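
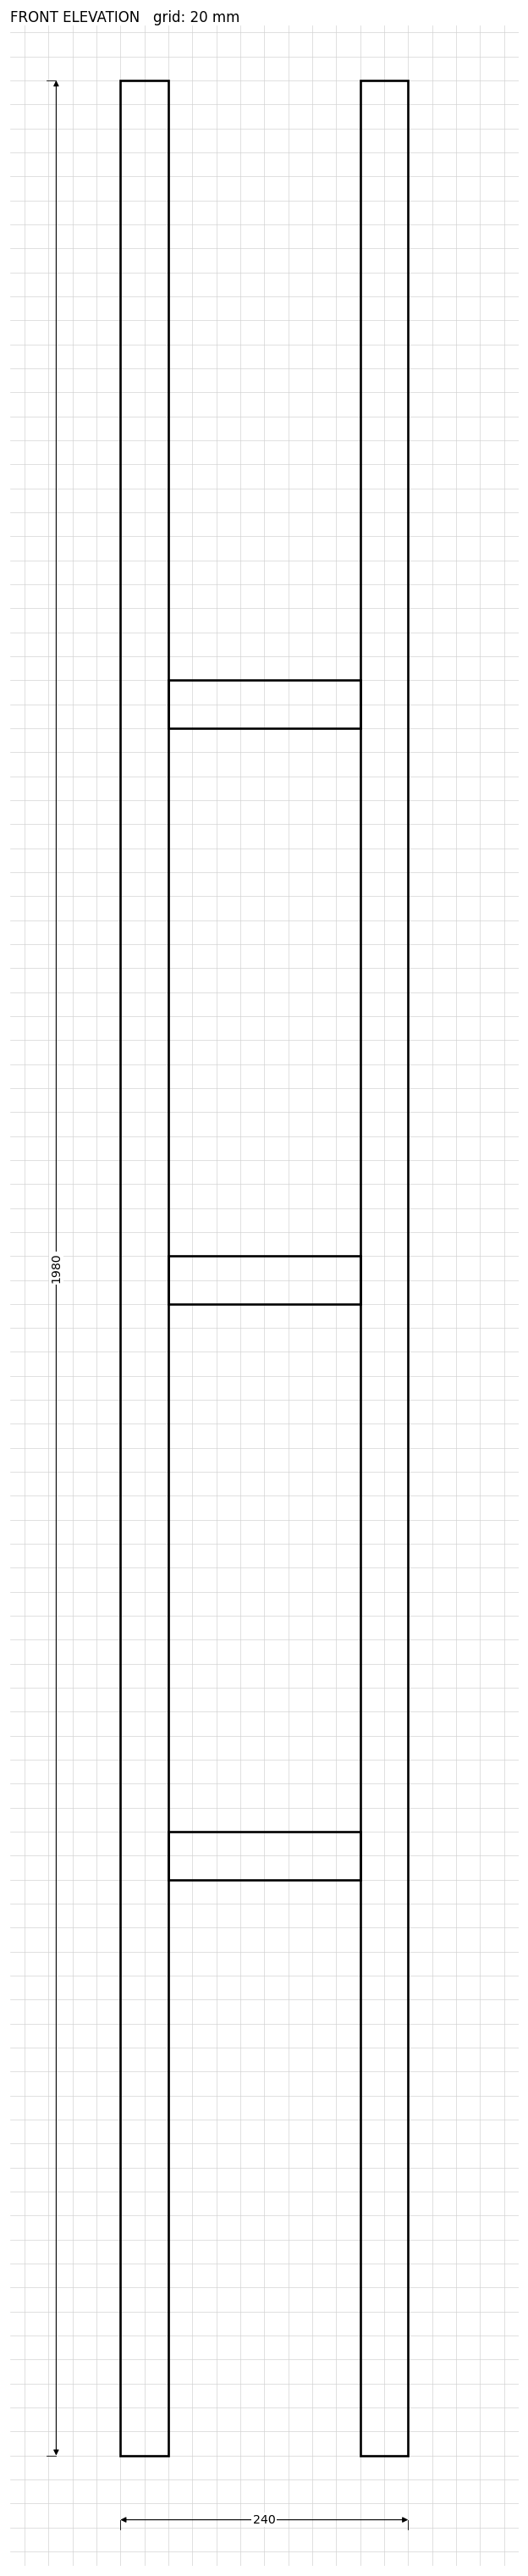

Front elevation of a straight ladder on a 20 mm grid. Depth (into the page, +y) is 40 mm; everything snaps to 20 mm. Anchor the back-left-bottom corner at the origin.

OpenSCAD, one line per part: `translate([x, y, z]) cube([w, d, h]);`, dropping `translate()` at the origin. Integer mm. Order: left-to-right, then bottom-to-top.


cube([40, 40, 1980]);
translate([40, 0, 480]) cube([160, 40, 40]);
translate([40, 0, 960]) cube([160, 40, 40]);
translate([40, 0, 1440]) cube([160, 40, 40]);
translate([200, 0, 0]) cube([40, 40, 1980]);


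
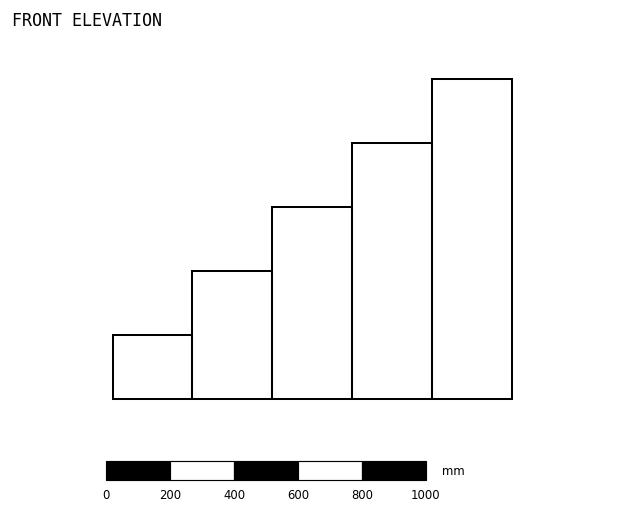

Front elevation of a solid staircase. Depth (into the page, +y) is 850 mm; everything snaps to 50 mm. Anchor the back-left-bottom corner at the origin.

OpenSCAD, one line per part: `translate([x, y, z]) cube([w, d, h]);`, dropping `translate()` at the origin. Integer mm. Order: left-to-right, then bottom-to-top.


cube([250, 850, 200]);
translate([250, 0, 0]) cube([250, 850, 400]);
translate([500, 0, 0]) cube([250, 850, 600]);
translate([750, 0, 0]) cube([250, 850, 800]);
translate([1000, 0, 0]) cube([250, 850, 1000]);


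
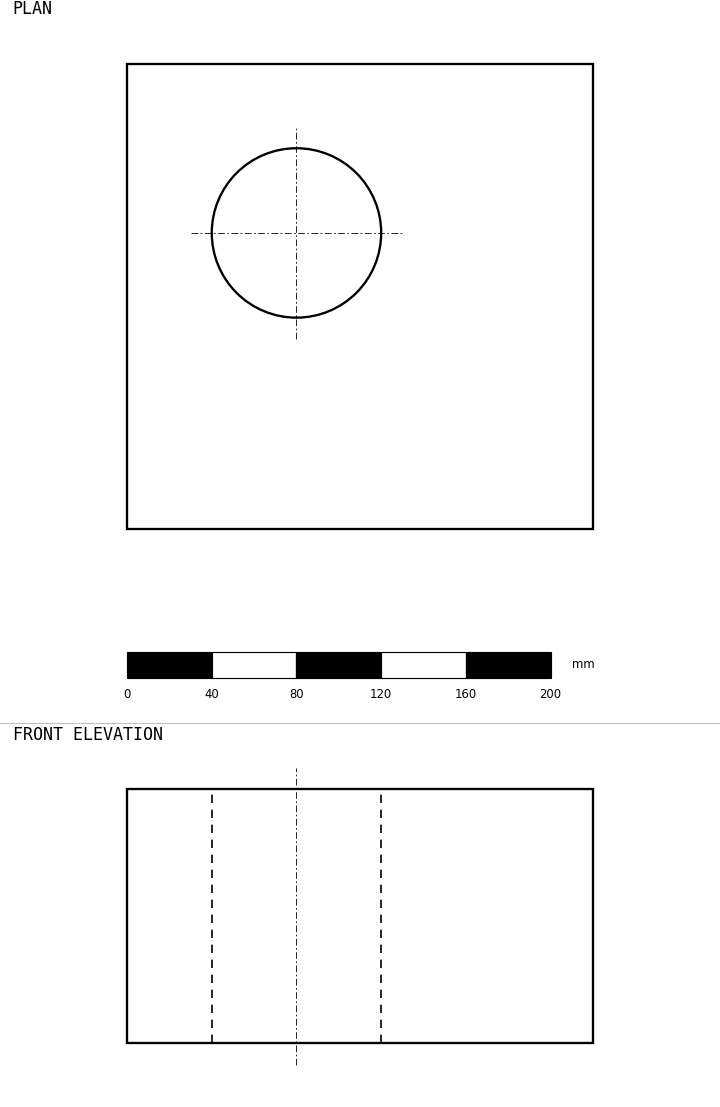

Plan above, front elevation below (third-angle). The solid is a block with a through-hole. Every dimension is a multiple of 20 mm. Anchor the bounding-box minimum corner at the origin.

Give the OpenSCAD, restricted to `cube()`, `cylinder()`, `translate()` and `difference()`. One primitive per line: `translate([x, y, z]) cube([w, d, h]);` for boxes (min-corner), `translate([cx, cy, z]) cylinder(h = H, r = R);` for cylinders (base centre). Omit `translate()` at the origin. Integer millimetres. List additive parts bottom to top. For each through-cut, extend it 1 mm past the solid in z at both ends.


difference() {
  cube([220, 220, 120]);
  translate([80, 140, -1]) cylinder(h = 122, r = 40);
}


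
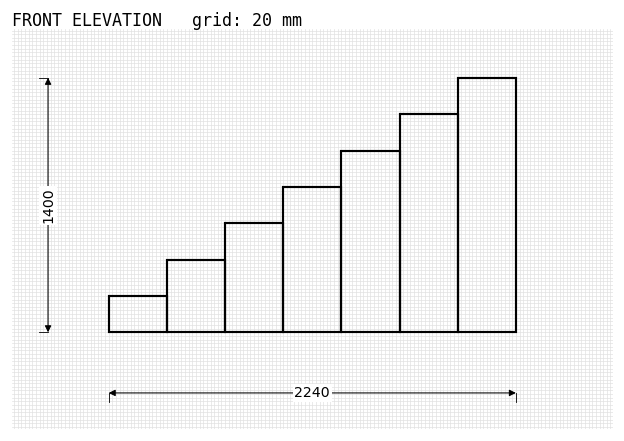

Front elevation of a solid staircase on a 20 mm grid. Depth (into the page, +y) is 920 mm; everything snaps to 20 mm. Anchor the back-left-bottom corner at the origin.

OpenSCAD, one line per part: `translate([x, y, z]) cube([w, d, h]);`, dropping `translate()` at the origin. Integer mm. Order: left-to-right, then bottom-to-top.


cube([320, 920, 200]);
translate([320, 0, 0]) cube([320, 920, 400]);
translate([640, 0, 0]) cube([320, 920, 600]);
translate([960, 0, 0]) cube([320, 920, 800]);
translate([1280, 0, 0]) cube([320, 920, 1000]);
translate([1600, 0, 0]) cube([320, 920, 1200]);
translate([1920, 0, 0]) cube([320, 920, 1400]);


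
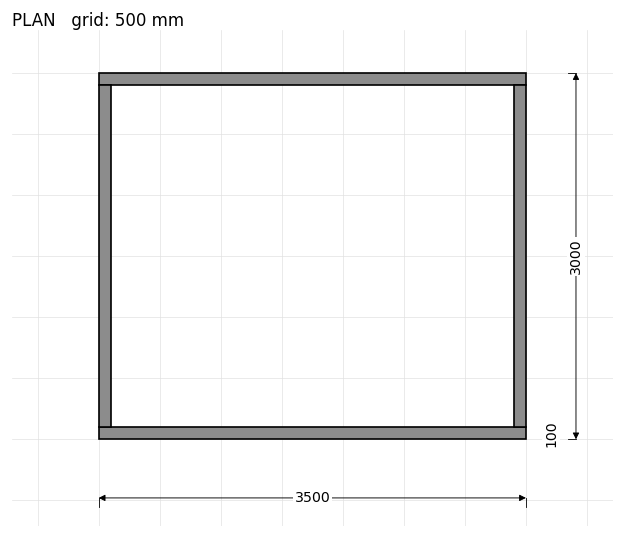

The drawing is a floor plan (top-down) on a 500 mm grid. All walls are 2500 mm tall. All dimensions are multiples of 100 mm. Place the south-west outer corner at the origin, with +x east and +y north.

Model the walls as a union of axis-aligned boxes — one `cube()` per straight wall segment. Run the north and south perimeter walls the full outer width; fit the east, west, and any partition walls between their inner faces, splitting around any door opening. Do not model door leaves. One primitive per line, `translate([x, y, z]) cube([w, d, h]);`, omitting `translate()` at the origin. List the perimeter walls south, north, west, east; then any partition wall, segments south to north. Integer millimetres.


cube([3500, 100, 2500]);
translate([0, 2900, 0]) cube([3500, 100, 2500]);
translate([0, 100, 0]) cube([100, 2800, 2500]);
translate([3400, 100, 0]) cube([100, 2800, 2500]);


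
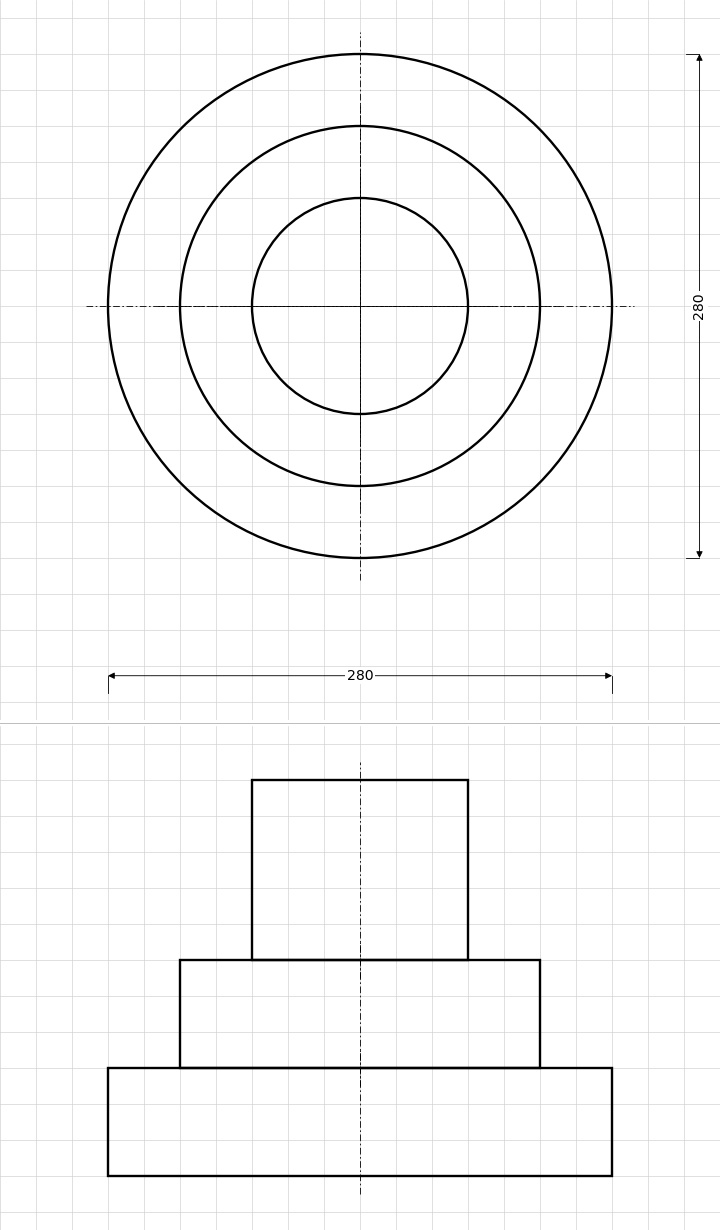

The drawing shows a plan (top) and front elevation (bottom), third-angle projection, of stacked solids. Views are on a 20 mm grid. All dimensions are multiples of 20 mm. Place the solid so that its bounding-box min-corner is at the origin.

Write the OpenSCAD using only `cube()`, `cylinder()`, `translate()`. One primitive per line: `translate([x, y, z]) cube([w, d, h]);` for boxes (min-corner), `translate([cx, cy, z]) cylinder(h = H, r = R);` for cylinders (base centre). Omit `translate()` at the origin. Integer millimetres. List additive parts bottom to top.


translate([140, 140, 0]) cylinder(h = 60, r = 140);
translate([140, 140, 60]) cylinder(h = 60, r = 100);
translate([140, 140, 120]) cylinder(h = 100, r = 60);


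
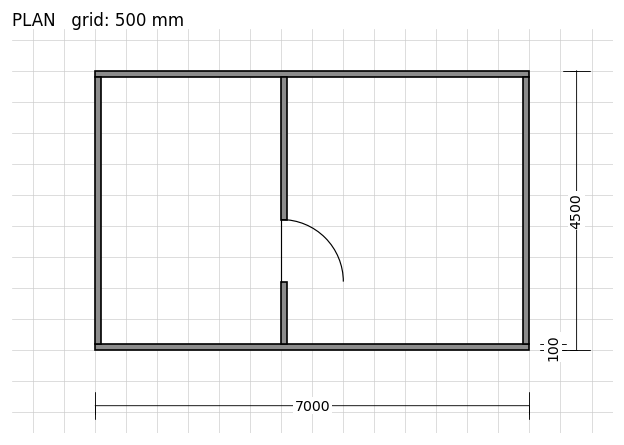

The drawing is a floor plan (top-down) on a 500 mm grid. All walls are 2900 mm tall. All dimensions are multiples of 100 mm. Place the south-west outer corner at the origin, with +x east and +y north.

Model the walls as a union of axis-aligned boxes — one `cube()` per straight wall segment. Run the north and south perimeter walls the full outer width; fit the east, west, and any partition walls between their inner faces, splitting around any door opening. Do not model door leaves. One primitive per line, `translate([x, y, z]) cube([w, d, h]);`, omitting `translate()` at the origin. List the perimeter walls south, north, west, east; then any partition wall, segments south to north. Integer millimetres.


cube([7000, 100, 2900]);
translate([0, 4400, 0]) cube([7000, 100, 2900]);
translate([0, 100, 0]) cube([100, 4300, 2900]);
translate([6900, 100, 0]) cube([100, 4300, 2900]);
translate([3000, 100, 0]) cube([100, 1000, 2900]);
translate([3000, 2100, 0]) cube([100, 2300, 2900]);


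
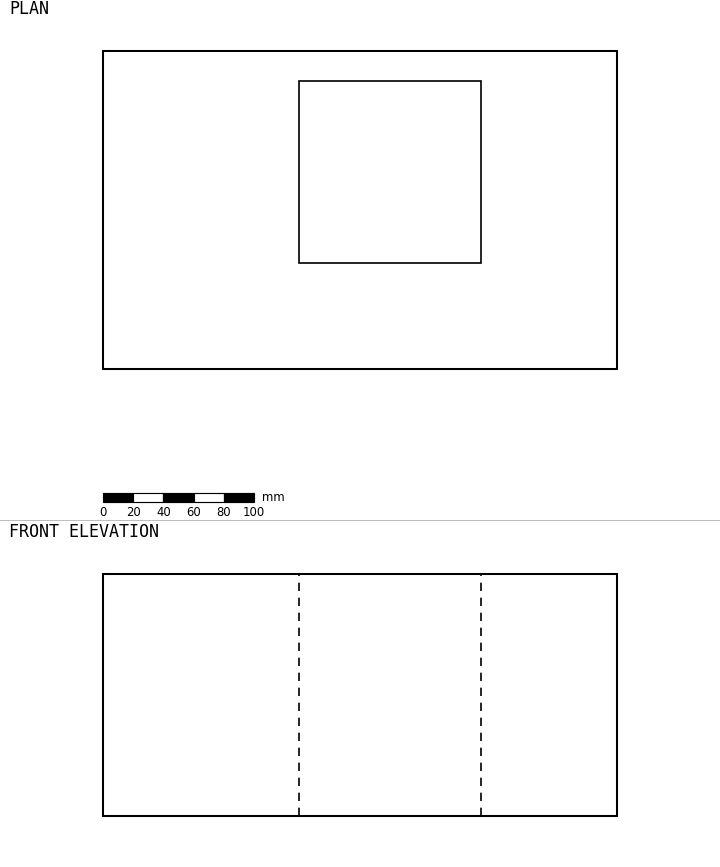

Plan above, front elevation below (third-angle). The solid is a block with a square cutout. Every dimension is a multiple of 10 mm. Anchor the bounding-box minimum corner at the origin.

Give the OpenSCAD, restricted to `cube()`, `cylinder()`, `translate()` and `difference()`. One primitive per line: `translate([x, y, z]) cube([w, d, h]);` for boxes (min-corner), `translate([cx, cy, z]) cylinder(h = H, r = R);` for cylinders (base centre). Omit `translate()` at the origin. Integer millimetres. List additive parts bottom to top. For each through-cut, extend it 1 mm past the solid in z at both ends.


difference() {
  cube([340, 210, 160]);
  translate([130, 70, -1]) cube([120, 120, 162]);
}


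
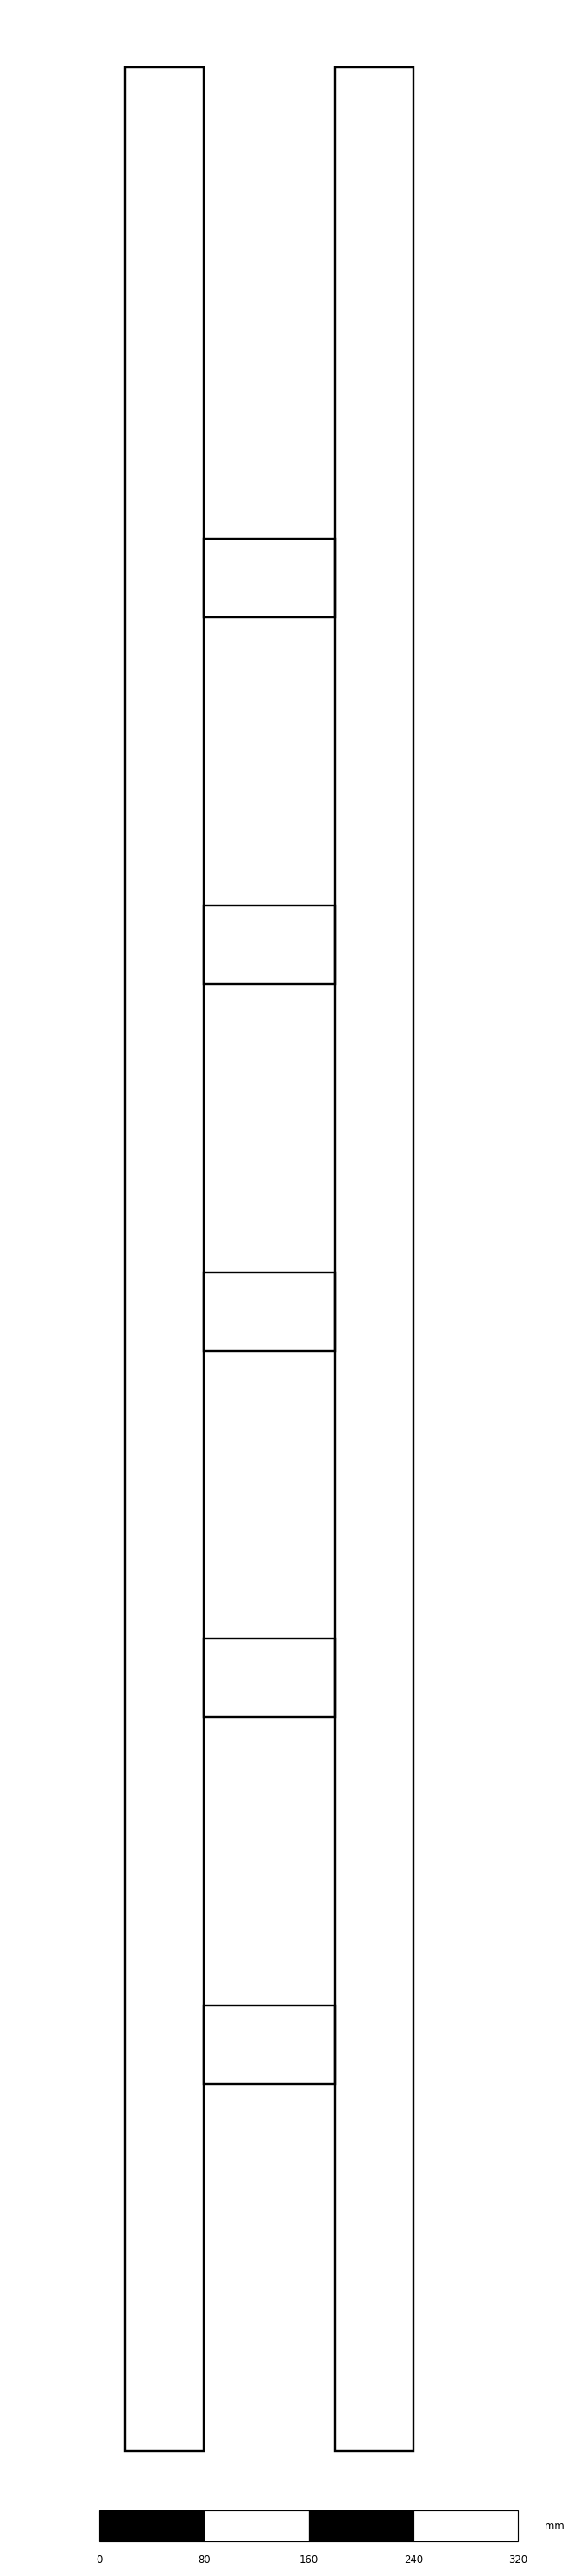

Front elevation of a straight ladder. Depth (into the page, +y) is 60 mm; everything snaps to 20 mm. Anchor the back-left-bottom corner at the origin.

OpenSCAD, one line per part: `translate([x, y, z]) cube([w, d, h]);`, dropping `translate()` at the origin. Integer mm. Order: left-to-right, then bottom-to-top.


cube([60, 60, 1820]);
translate([60, 0, 280]) cube([100, 60, 60]);
translate([60, 0, 560]) cube([100, 60, 60]);
translate([60, 0, 840]) cube([100, 60, 60]);
translate([60, 0, 1120]) cube([100, 60, 60]);
translate([60, 0, 1400]) cube([100, 60, 60]);
translate([160, 0, 0]) cube([60, 60, 1820]);


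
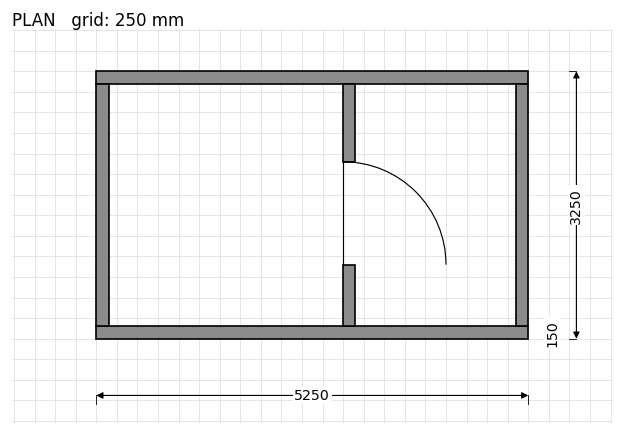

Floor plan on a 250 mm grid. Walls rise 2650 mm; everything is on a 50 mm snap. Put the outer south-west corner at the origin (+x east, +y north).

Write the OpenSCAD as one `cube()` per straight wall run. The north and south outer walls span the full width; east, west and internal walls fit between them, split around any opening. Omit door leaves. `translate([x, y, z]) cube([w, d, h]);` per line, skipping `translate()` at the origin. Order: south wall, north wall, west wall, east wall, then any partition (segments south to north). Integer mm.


cube([5250, 150, 2650]);
translate([0, 3100, 0]) cube([5250, 150, 2650]);
translate([0, 150, 0]) cube([150, 2950, 2650]);
translate([5100, 150, 0]) cube([150, 2950, 2650]);
translate([3000, 150, 0]) cube([150, 750, 2650]);
translate([3000, 2150, 0]) cube([150, 950, 2650]);


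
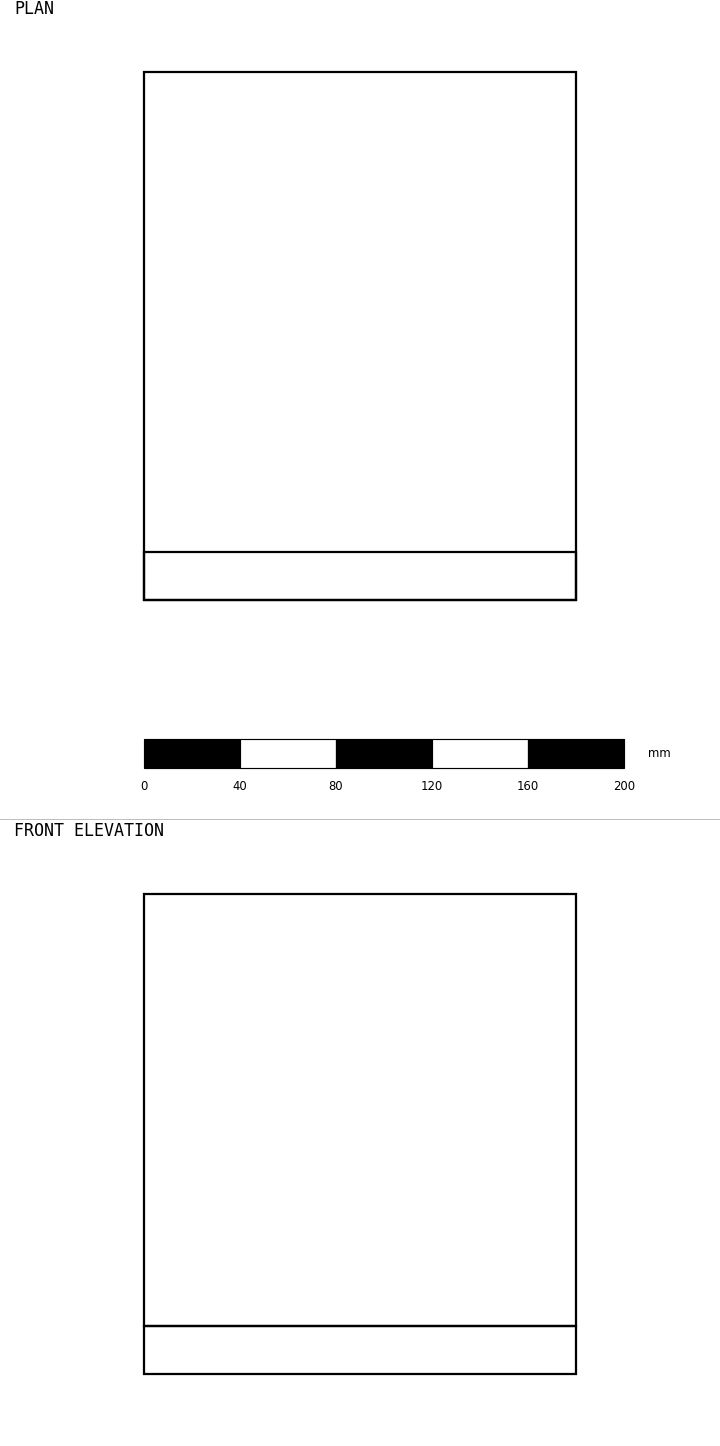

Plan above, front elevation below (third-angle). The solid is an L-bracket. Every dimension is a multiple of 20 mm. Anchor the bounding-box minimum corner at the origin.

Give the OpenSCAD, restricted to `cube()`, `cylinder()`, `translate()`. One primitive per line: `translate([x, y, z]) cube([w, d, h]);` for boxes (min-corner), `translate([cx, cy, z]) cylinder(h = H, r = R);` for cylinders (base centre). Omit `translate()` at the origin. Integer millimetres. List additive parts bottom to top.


cube([180, 220, 20]);
translate([0, 0, 20]) cube([180, 20, 180]);


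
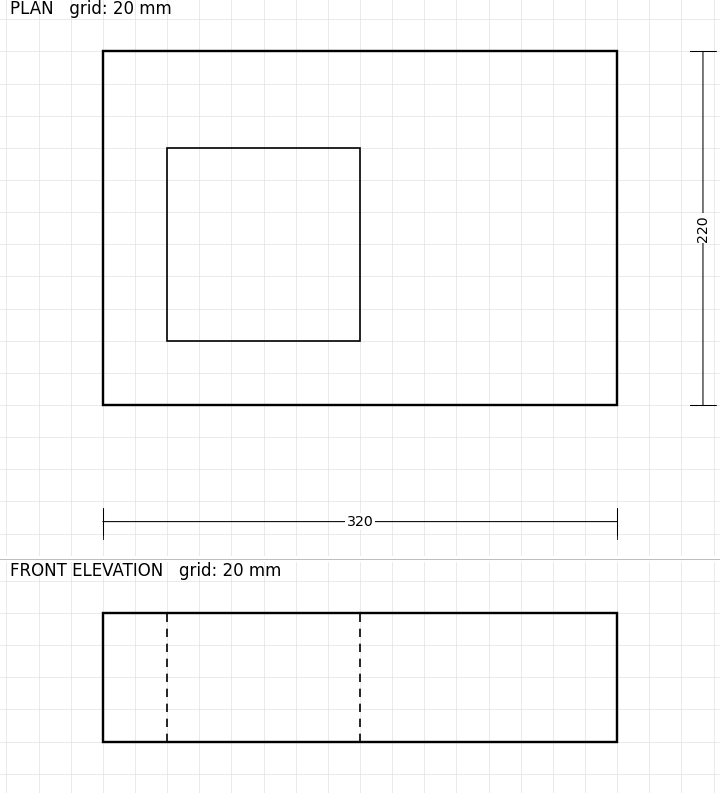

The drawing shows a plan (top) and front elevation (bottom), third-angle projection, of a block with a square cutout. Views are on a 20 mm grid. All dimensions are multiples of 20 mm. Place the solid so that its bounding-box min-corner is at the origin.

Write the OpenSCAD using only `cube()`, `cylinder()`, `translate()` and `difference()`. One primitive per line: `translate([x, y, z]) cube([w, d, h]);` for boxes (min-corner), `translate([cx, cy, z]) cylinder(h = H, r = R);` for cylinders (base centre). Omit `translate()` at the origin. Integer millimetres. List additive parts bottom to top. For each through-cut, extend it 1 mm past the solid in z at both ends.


difference() {
  cube([320, 220, 80]);
  translate([40, 40, -1]) cube([120, 120, 82]);
}


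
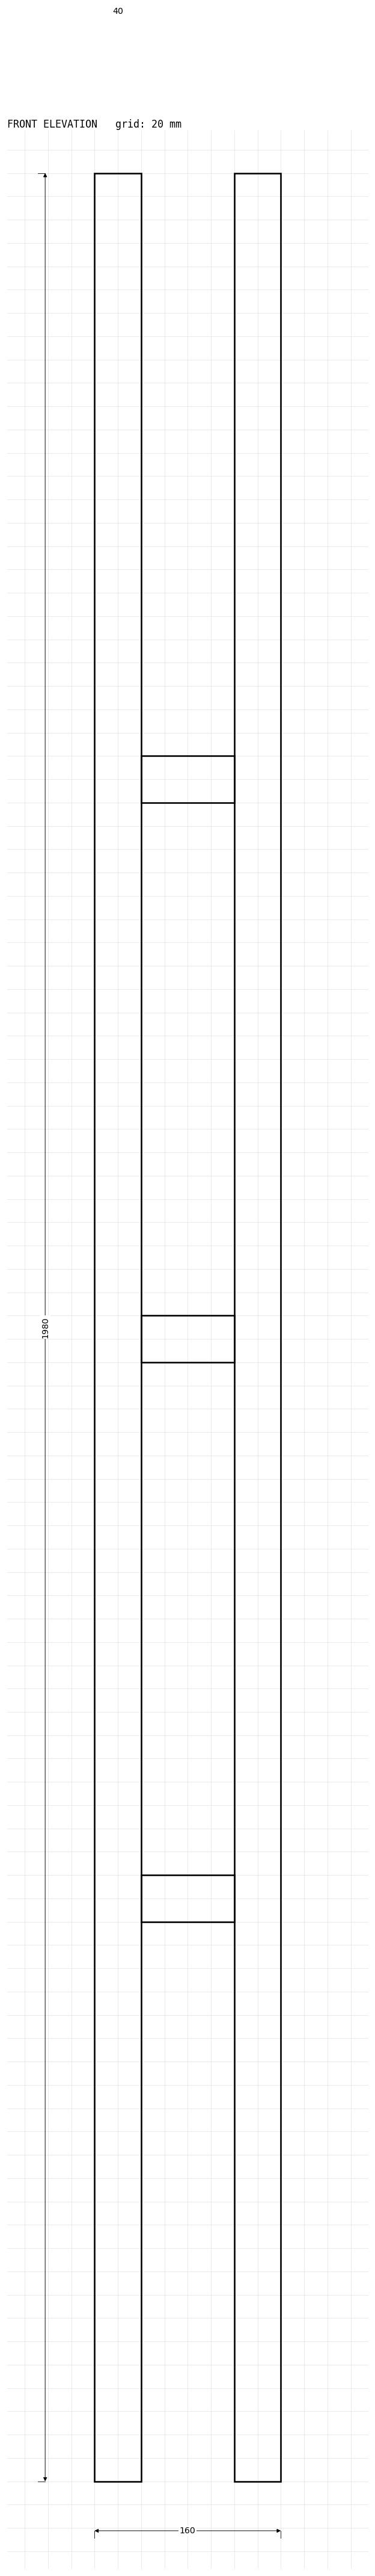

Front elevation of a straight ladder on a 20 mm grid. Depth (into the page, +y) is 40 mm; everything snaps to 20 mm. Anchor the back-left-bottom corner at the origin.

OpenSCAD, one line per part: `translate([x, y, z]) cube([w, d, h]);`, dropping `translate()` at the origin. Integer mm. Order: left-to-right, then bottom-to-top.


cube([40, 40, 1980]);
translate([40, 0, 480]) cube([80, 40, 40]);
translate([40, 0, 960]) cube([80, 40, 40]);
translate([40, 0, 1440]) cube([80, 40, 40]);
translate([120, 0, 0]) cube([40, 40, 1980]);


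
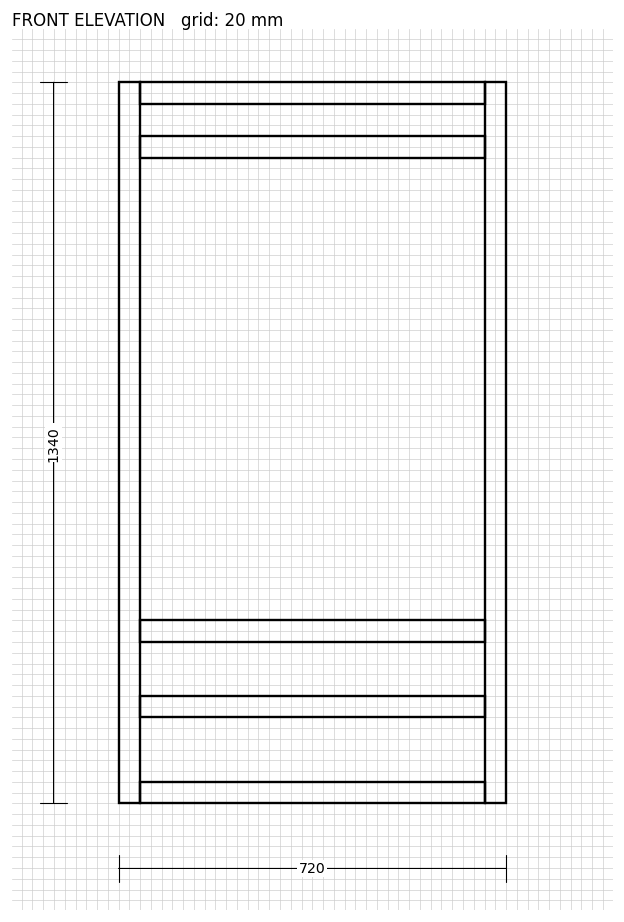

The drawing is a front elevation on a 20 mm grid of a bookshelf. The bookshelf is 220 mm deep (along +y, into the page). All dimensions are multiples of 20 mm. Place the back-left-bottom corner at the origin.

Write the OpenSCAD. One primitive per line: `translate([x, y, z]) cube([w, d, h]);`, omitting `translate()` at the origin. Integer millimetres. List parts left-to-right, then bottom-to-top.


cube([40, 220, 1340]);
translate([40, 0, 0]) cube([640, 220, 40]);
translate([40, 0, 160]) cube([640, 220, 40]);
translate([40, 0, 300]) cube([640, 220, 40]);
translate([40, 0, 1200]) cube([640, 220, 40]);
translate([40, 0, 1300]) cube([640, 220, 40]);
translate([680, 0, 0]) cube([40, 220, 1340]);


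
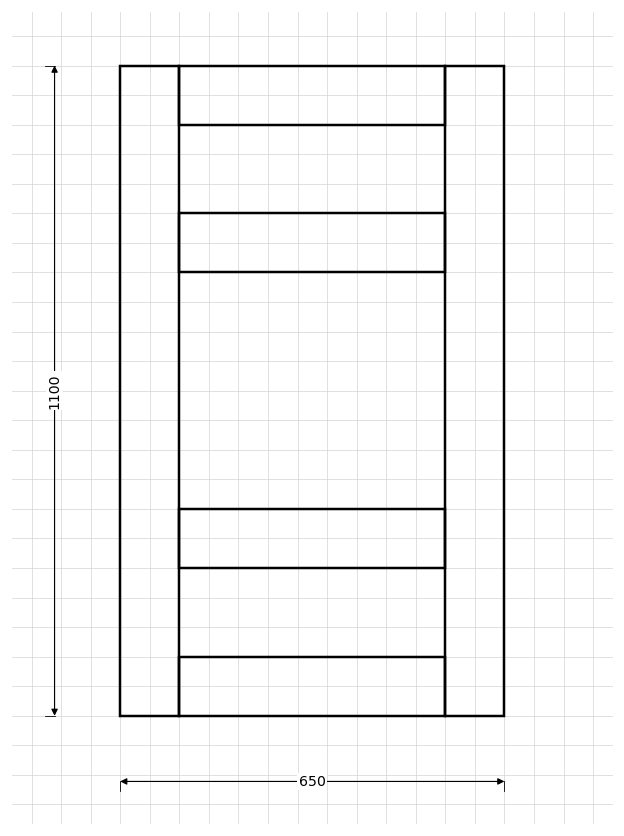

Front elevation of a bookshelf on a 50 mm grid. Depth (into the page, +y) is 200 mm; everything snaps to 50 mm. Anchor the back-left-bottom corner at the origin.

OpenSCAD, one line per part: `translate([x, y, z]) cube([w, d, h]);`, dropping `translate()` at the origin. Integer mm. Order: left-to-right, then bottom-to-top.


cube([100, 200, 1100]);
translate([100, 0, 0]) cube([450, 200, 100]);
translate([100, 0, 250]) cube([450, 200, 100]);
translate([100, 0, 750]) cube([450, 200, 100]);
translate([100, 0, 1000]) cube([450, 200, 100]);
translate([550, 0, 0]) cube([100, 200, 1100]);


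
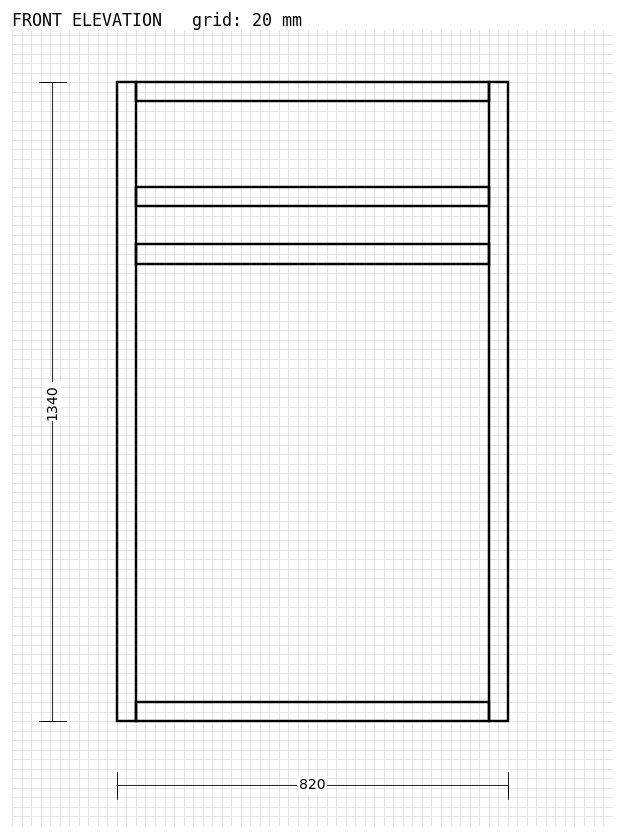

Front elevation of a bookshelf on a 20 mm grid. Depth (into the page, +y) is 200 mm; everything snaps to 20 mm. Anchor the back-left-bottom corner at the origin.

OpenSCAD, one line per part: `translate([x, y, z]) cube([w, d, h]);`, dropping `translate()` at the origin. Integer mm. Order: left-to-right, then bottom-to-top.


cube([40, 200, 1340]);
translate([40, 0, 0]) cube([740, 200, 40]);
translate([40, 0, 960]) cube([740, 200, 40]);
translate([40, 0, 1080]) cube([740, 200, 40]);
translate([40, 0, 1300]) cube([740, 200, 40]);
translate([780, 0, 0]) cube([40, 200, 1340]);


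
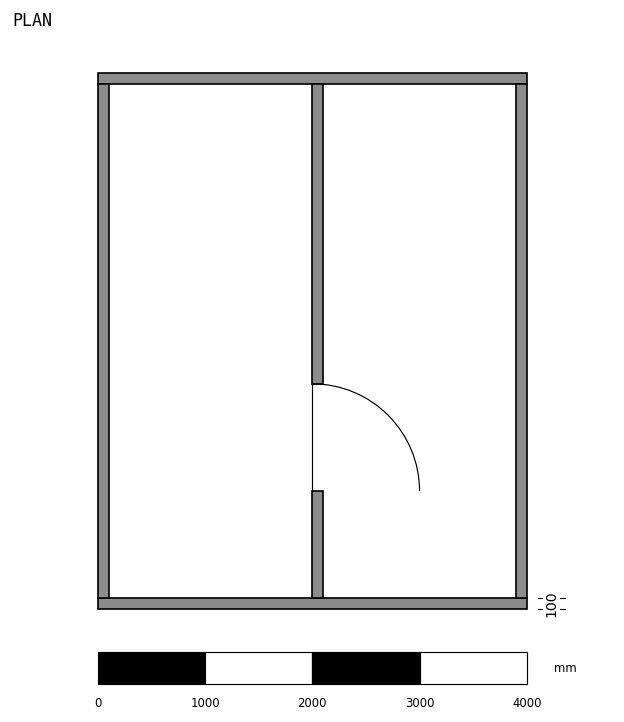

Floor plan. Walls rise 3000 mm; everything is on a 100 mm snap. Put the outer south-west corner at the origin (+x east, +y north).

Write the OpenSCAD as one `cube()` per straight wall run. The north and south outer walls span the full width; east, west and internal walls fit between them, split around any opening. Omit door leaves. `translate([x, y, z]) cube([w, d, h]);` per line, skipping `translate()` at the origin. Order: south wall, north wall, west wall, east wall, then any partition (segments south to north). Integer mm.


cube([4000, 100, 3000]);
translate([0, 4900, 0]) cube([4000, 100, 3000]);
translate([0, 100, 0]) cube([100, 4800, 3000]);
translate([3900, 100, 0]) cube([100, 4800, 3000]);
translate([2000, 100, 0]) cube([100, 1000, 3000]);
translate([2000, 2100, 0]) cube([100, 2800, 3000]);


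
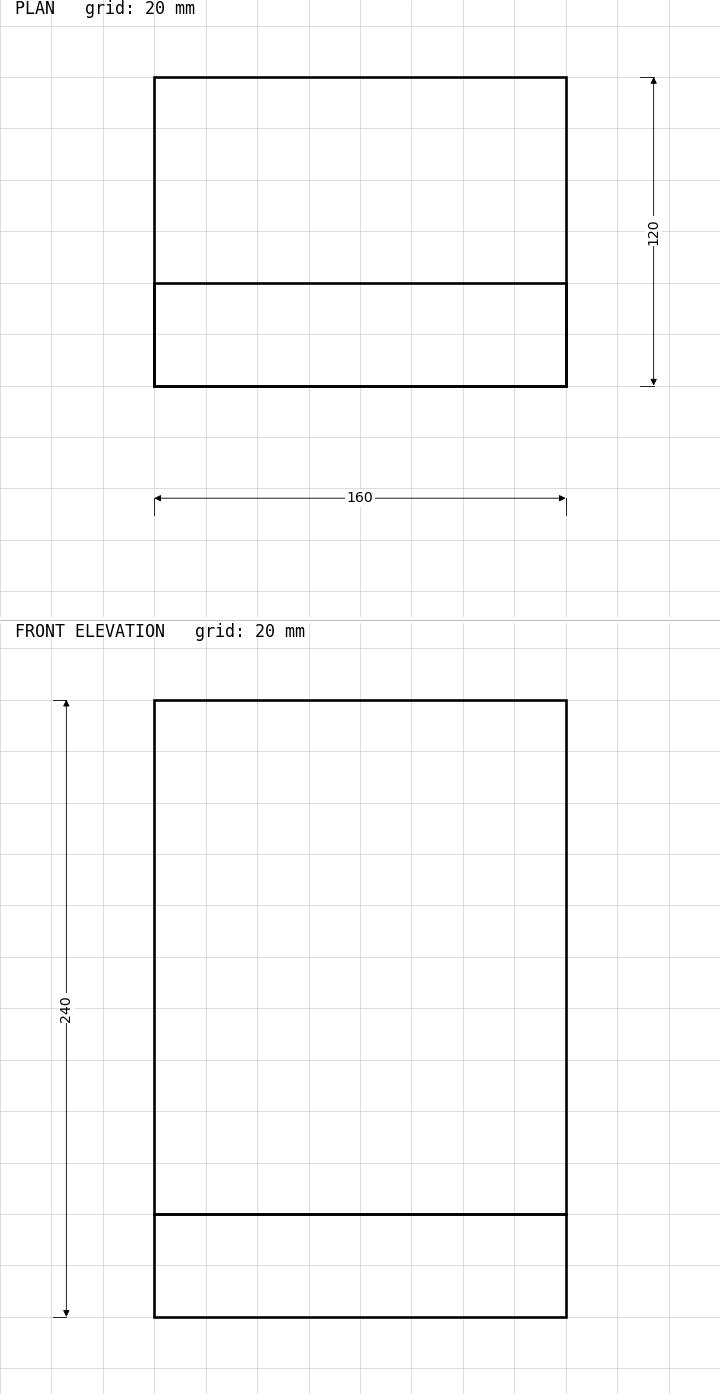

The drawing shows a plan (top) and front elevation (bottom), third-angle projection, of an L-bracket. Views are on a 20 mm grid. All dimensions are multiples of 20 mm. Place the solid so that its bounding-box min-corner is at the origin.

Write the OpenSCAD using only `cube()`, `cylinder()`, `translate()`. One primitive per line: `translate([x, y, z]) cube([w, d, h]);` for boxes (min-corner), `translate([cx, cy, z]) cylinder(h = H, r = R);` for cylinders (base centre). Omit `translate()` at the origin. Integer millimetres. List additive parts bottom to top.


cube([160, 120, 40]);
translate([0, 0, 40]) cube([160, 40, 200]);


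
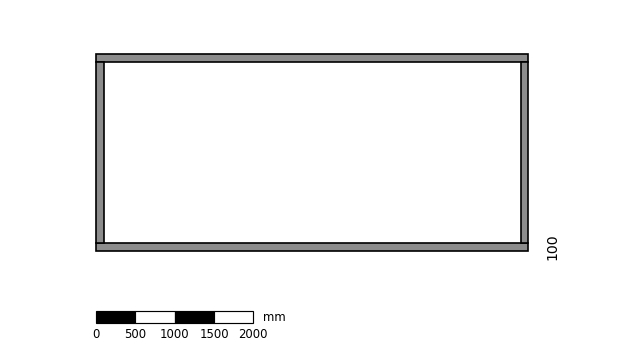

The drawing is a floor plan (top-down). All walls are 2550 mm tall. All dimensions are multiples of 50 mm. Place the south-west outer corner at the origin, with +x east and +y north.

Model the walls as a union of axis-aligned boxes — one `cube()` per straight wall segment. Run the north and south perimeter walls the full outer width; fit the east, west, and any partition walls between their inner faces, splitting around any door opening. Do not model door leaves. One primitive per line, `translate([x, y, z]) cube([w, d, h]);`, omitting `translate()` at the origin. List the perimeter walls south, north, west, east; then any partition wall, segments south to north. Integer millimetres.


cube([5500, 100, 2550]);
translate([0, 2400, 0]) cube([5500, 100, 2550]);
translate([0, 100, 0]) cube([100, 2300, 2550]);
translate([5400, 100, 0]) cube([100, 2300, 2550]);


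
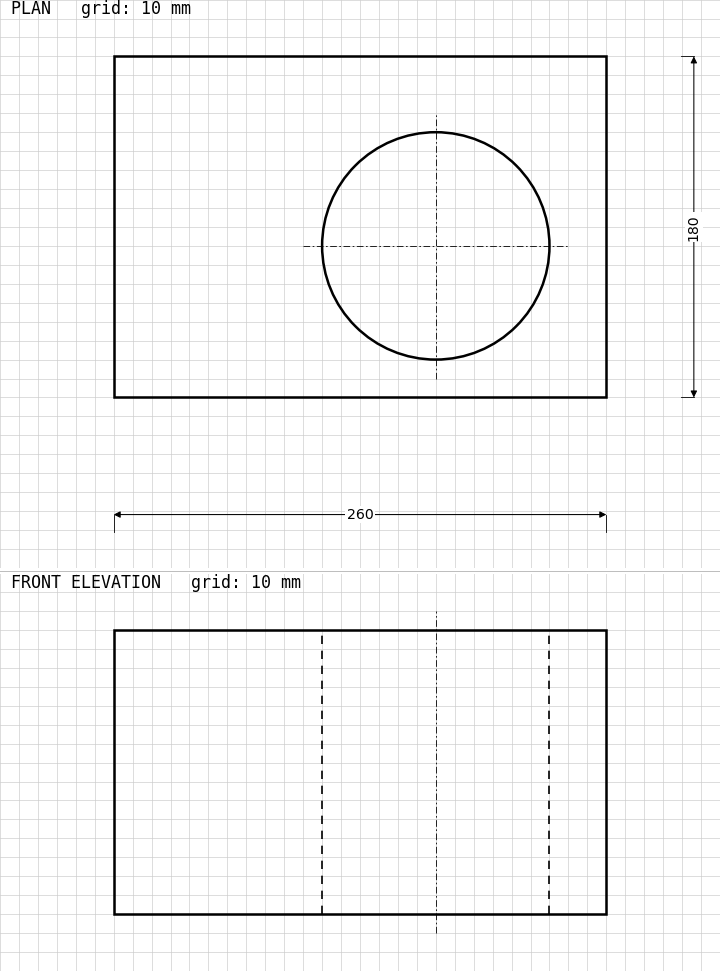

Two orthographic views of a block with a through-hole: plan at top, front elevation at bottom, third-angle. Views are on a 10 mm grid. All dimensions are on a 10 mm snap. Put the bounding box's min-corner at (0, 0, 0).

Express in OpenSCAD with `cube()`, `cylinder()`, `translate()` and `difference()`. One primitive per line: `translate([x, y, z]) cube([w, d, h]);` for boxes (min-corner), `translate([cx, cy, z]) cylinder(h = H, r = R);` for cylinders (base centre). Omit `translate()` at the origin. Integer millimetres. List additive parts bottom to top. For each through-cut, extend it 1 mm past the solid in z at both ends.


difference() {
  cube([260, 180, 150]);
  translate([170, 80, -1]) cylinder(h = 152, r = 60);
}


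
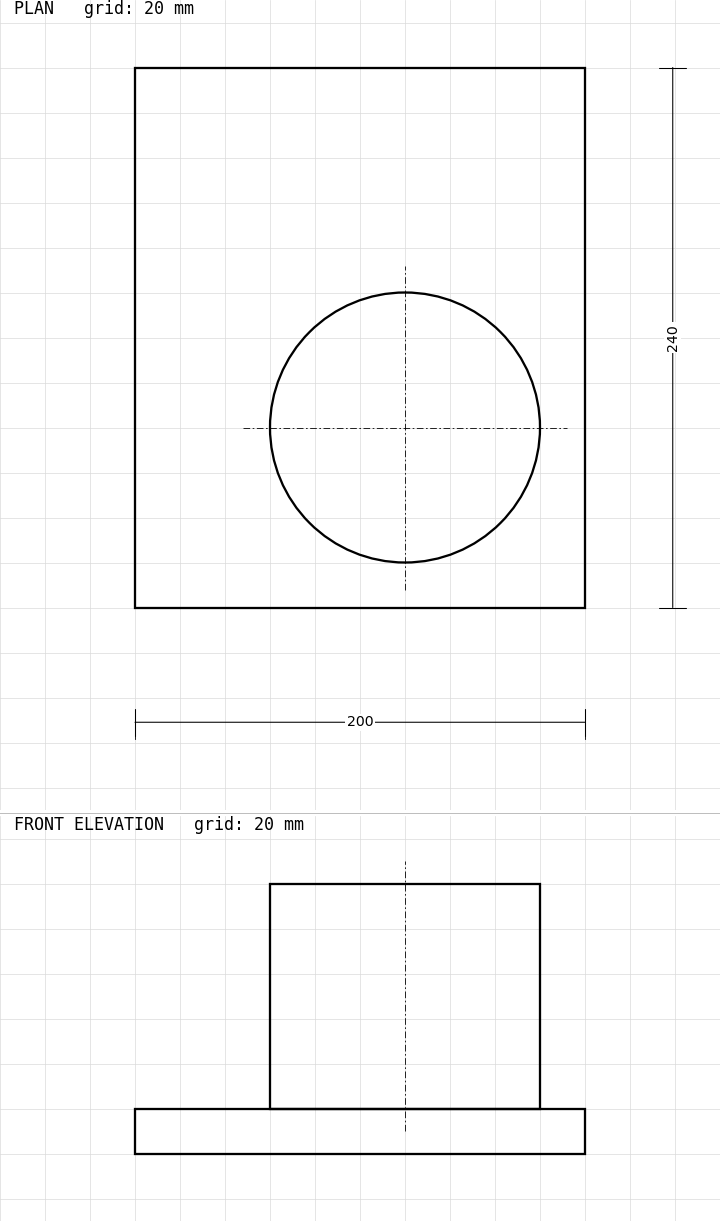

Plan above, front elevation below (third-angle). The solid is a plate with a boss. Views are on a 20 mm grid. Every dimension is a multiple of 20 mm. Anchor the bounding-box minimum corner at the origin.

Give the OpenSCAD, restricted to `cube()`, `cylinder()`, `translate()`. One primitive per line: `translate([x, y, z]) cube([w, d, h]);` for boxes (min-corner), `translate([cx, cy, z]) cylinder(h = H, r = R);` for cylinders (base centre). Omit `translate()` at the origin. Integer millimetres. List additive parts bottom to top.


cube([200, 240, 20]);
translate([120, 80, 20]) cylinder(h = 100, r = 60);


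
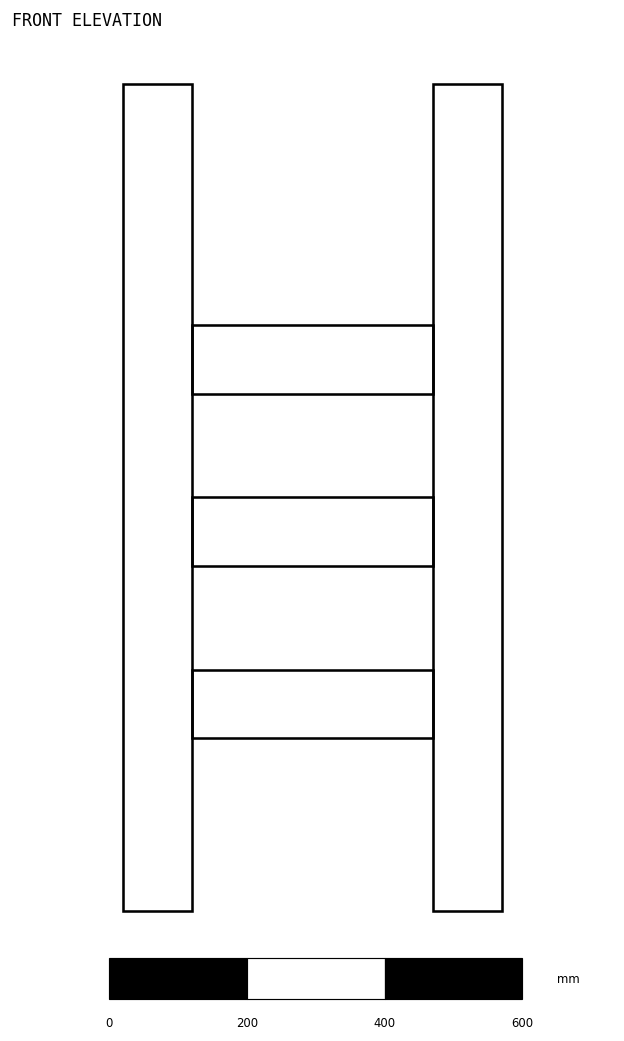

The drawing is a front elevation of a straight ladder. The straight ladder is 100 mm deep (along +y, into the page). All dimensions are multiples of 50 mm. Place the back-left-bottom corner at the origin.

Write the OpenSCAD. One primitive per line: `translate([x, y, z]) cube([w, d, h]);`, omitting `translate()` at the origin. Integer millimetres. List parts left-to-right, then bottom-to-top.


cube([100, 100, 1200]);
translate([100, 0, 250]) cube([350, 100, 100]);
translate([100, 0, 500]) cube([350, 100, 100]);
translate([100, 0, 750]) cube([350, 100, 100]);
translate([450, 0, 0]) cube([100, 100, 1200]);


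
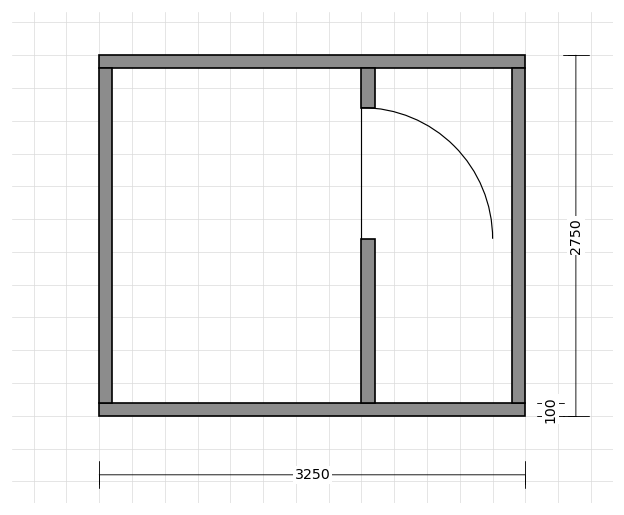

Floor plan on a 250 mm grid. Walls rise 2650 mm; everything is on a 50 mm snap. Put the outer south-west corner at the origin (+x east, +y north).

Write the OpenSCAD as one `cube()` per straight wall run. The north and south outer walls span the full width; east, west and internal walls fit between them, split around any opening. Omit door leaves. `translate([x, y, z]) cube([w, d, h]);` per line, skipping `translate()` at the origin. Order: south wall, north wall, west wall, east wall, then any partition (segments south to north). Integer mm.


cube([3250, 100, 2650]);
translate([0, 2650, 0]) cube([3250, 100, 2650]);
translate([0, 100, 0]) cube([100, 2550, 2650]);
translate([3150, 100, 0]) cube([100, 2550, 2650]);
translate([2000, 100, 0]) cube([100, 1250, 2650]);
translate([2000, 2350, 0]) cube([100, 300, 2650]);


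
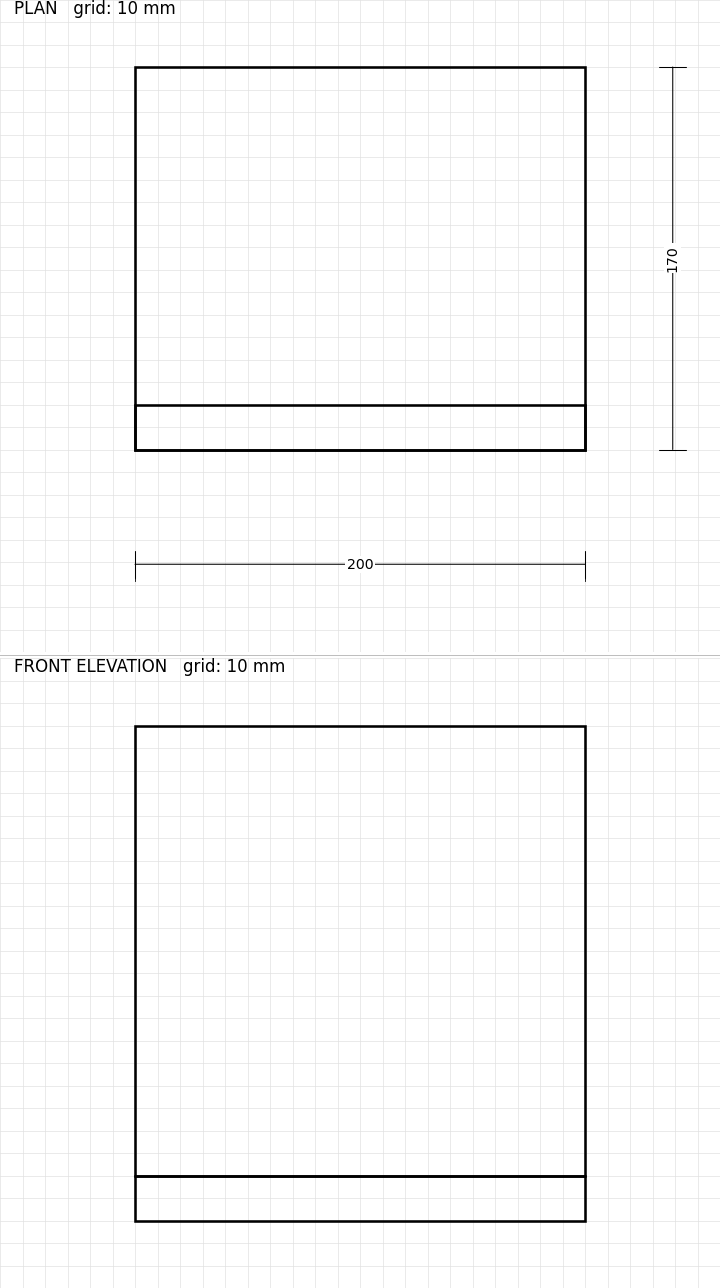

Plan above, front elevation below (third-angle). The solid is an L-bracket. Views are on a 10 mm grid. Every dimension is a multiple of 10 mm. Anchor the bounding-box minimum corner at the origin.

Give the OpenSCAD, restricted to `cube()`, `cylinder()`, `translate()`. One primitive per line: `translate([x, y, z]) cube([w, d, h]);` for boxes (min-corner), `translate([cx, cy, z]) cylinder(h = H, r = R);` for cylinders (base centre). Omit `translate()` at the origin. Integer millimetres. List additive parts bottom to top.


cube([200, 170, 20]);
translate([0, 0, 20]) cube([200, 20, 200]);


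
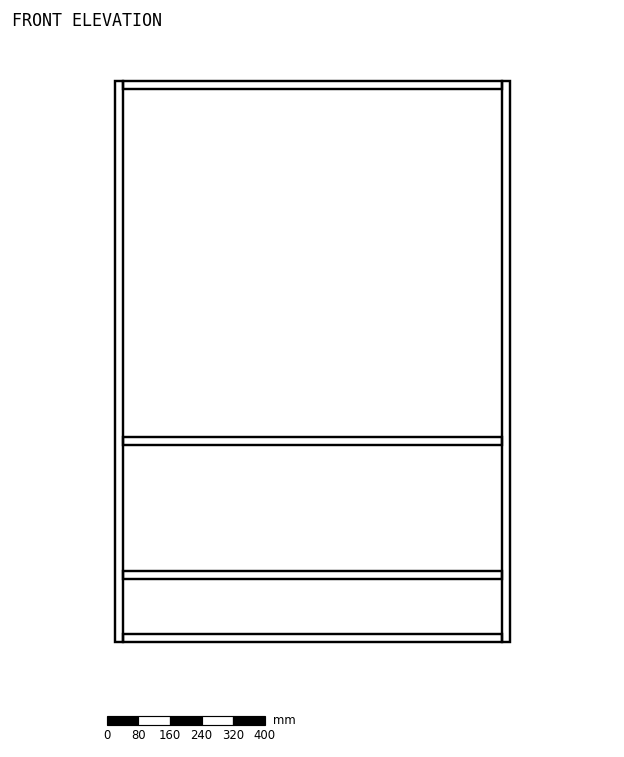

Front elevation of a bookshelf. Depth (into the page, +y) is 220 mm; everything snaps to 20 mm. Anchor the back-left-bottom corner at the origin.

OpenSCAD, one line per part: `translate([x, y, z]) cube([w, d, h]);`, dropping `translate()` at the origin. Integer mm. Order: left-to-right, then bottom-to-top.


cube([20, 220, 1420]);
translate([20, 0, 0]) cube([960, 220, 20]);
translate([20, 0, 160]) cube([960, 220, 20]);
translate([20, 0, 500]) cube([960, 220, 20]);
translate([20, 0, 1400]) cube([960, 220, 20]);
translate([980, 0, 0]) cube([20, 220, 1420]);


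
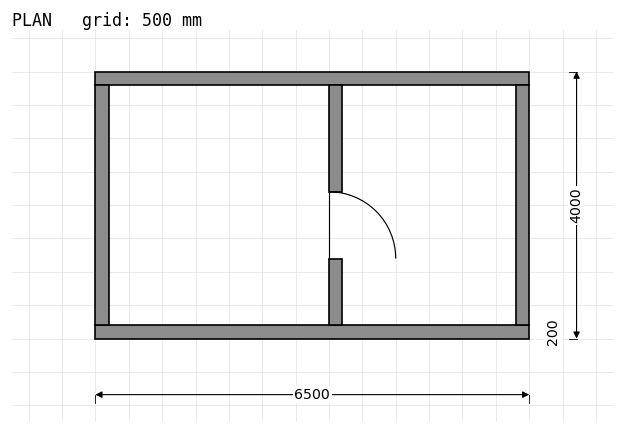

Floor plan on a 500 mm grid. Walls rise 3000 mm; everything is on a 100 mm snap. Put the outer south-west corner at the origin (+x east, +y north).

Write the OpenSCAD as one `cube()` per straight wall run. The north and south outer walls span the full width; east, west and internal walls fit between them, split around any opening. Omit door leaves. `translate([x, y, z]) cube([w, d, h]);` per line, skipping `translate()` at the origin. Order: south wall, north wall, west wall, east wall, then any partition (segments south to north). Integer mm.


cube([6500, 200, 3000]);
translate([0, 3800, 0]) cube([6500, 200, 3000]);
translate([0, 200, 0]) cube([200, 3600, 3000]);
translate([6300, 200, 0]) cube([200, 3600, 3000]);
translate([3500, 200, 0]) cube([200, 1000, 3000]);
translate([3500, 2200, 0]) cube([200, 1600, 3000]);


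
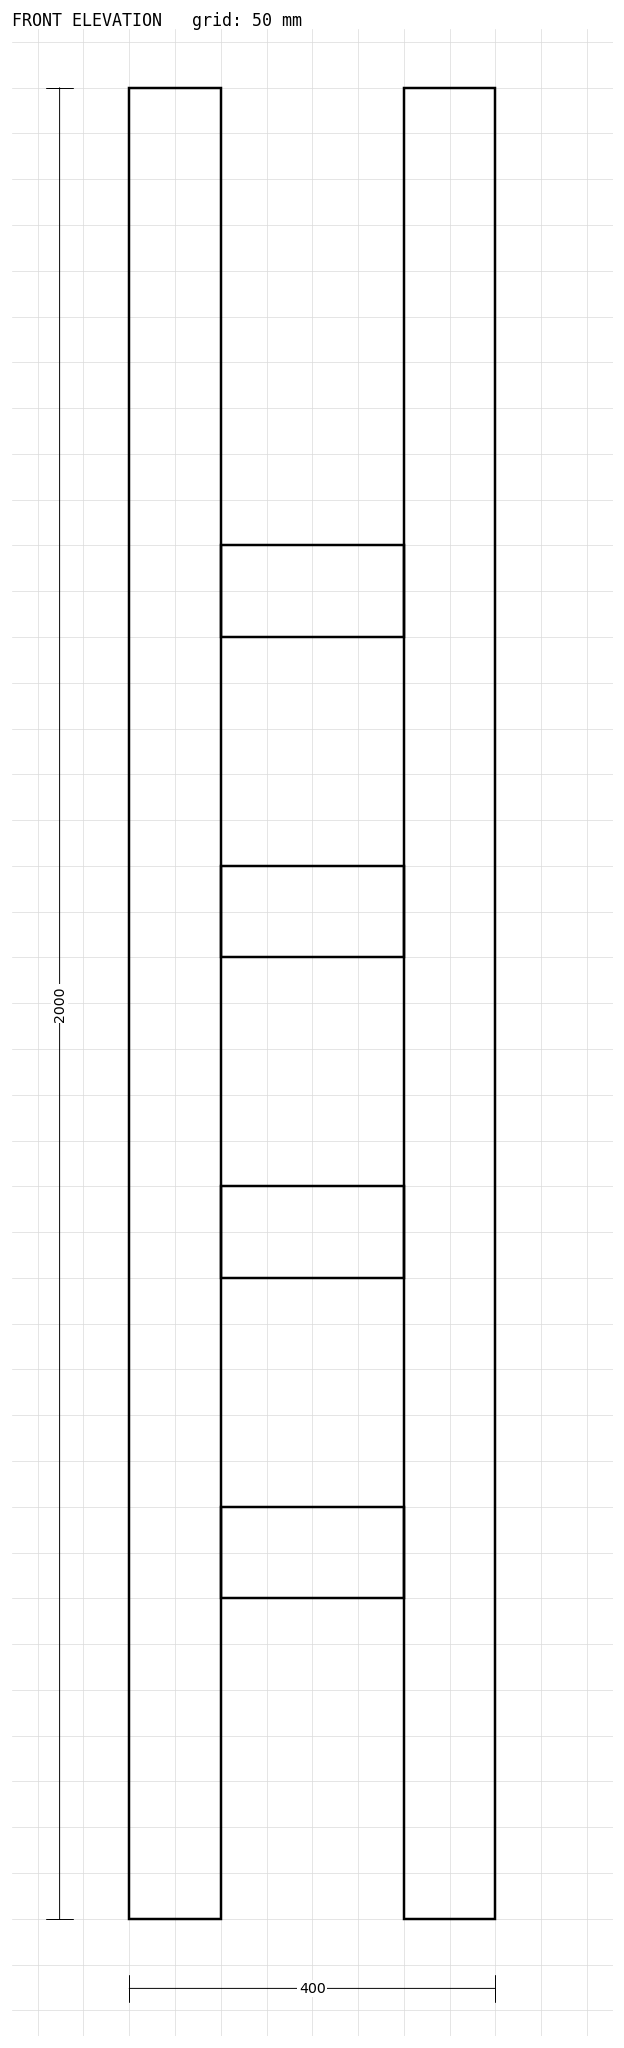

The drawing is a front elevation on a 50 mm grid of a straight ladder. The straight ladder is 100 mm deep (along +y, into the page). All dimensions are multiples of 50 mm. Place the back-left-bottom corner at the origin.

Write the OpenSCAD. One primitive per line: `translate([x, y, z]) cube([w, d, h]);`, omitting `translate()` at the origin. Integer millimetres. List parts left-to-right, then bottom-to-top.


cube([100, 100, 2000]);
translate([100, 0, 350]) cube([200, 100, 100]);
translate([100, 0, 700]) cube([200, 100, 100]);
translate([100, 0, 1050]) cube([200, 100, 100]);
translate([100, 0, 1400]) cube([200, 100, 100]);
translate([300, 0, 0]) cube([100, 100, 2000]);


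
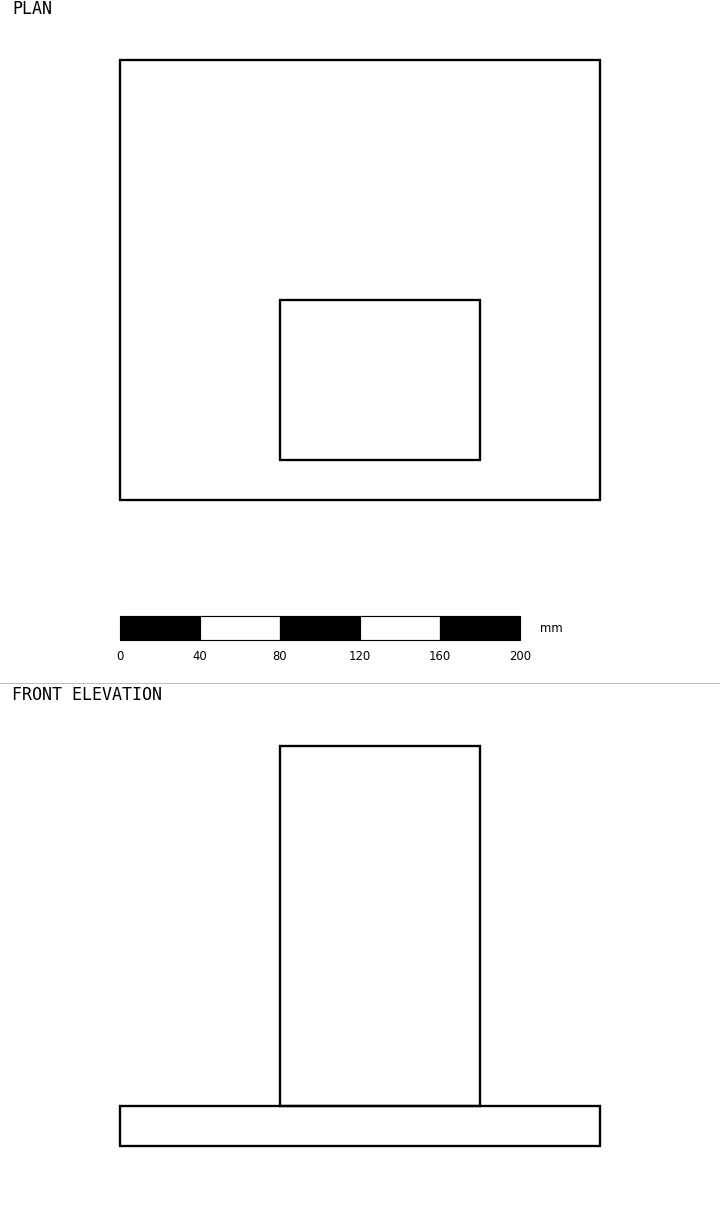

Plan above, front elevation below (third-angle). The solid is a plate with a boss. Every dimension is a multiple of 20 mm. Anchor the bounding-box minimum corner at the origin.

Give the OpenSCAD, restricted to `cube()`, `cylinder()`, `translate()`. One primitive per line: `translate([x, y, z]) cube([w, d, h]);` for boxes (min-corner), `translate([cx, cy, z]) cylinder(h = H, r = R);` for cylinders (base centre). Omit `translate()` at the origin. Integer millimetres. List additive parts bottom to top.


cube([240, 220, 20]);
translate([80, 20, 20]) cube([100, 80, 180]);


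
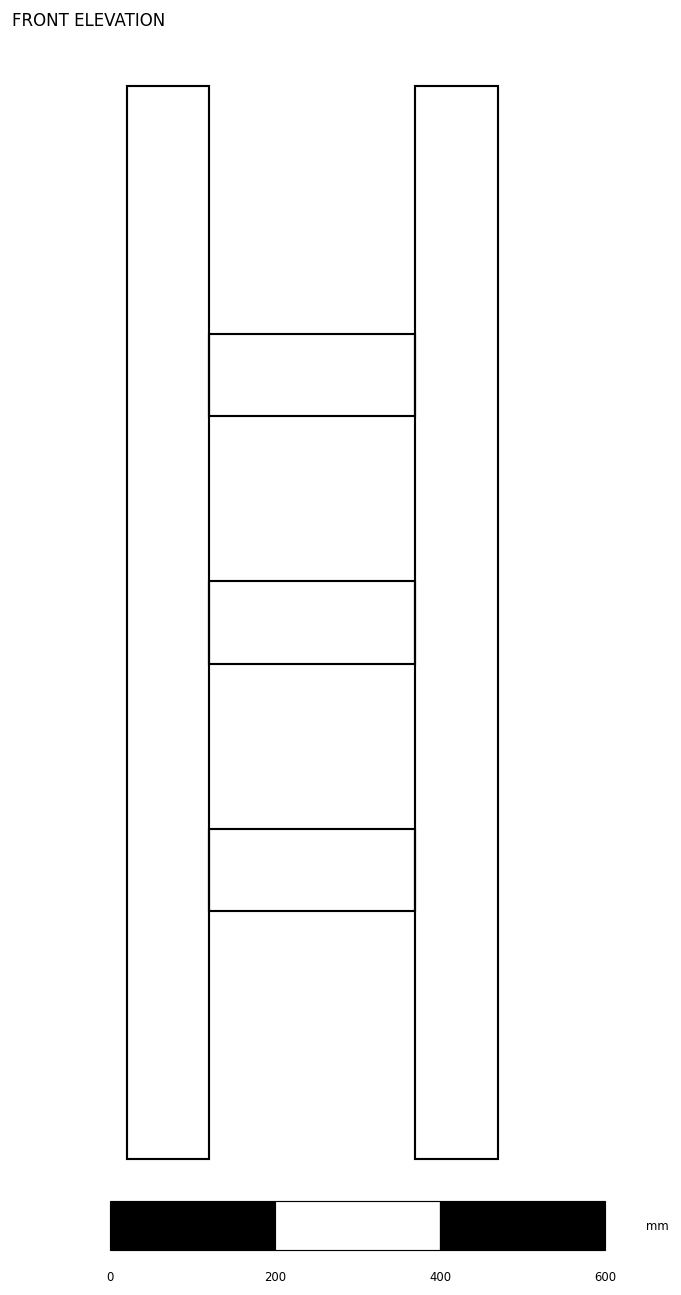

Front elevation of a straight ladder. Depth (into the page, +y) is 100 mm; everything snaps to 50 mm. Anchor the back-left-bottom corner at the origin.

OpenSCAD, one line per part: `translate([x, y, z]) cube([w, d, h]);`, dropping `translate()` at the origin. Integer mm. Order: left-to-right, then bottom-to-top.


cube([100, 100, 1300]);
translate([100, 0, 300]) cube([250, 100, 100]);
translate([100, 0, 600]) cube([250, 100, 100]);
translate([100, 0, 900]) cube([250, 100, 100]);
translate([350, 0, 0]) cube([100, 100, 1300]);


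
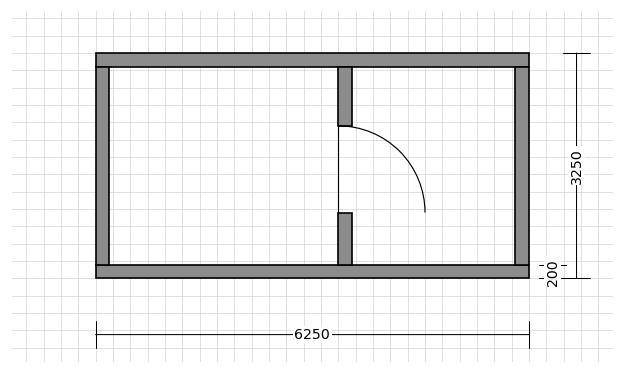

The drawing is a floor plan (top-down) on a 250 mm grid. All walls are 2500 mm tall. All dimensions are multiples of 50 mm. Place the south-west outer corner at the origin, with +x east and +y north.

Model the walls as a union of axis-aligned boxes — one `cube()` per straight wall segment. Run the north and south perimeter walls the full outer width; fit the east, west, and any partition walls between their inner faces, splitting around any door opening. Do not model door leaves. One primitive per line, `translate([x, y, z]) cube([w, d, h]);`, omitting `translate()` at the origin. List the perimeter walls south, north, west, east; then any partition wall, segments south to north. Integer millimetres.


cube([6250, 200, 2500]);
translate([0, 3050, 0]) cube([6250, 200, 2500]);
translate([0, 200, 0]) cube([200, 2850, 2500]);
translate([6050, 200, 0]) cube([200, 2850, 2500]);
translate([3500, 200, 0]) cube([200, 750, 2500]);
translate([3500, 2200, 0]) cube([200, 850, 2500]);


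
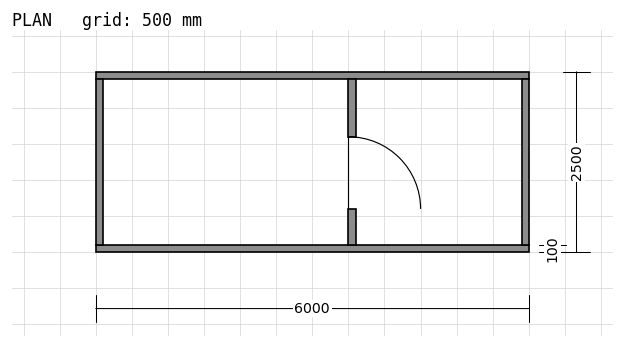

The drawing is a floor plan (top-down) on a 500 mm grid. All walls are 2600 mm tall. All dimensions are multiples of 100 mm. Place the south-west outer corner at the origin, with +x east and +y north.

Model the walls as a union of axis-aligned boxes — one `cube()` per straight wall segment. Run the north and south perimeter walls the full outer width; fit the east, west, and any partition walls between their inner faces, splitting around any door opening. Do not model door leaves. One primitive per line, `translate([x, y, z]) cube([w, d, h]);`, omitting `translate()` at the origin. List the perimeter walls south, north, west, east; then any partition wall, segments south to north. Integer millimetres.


cube([6000, 100, 2600]);
translate([0, 2400, 0]) cube([6000, 100, 2600]);
translate([0, 100, 0]) cube([100, 2300, 2600]);
translate([5900, 100, 0]) cube([100, 2300, 2600]);
translate([3500, 100, 0]) cube([100, 500, 2600]);
translate([3500, 1600, 0]) cube([100, 800, 2600]);


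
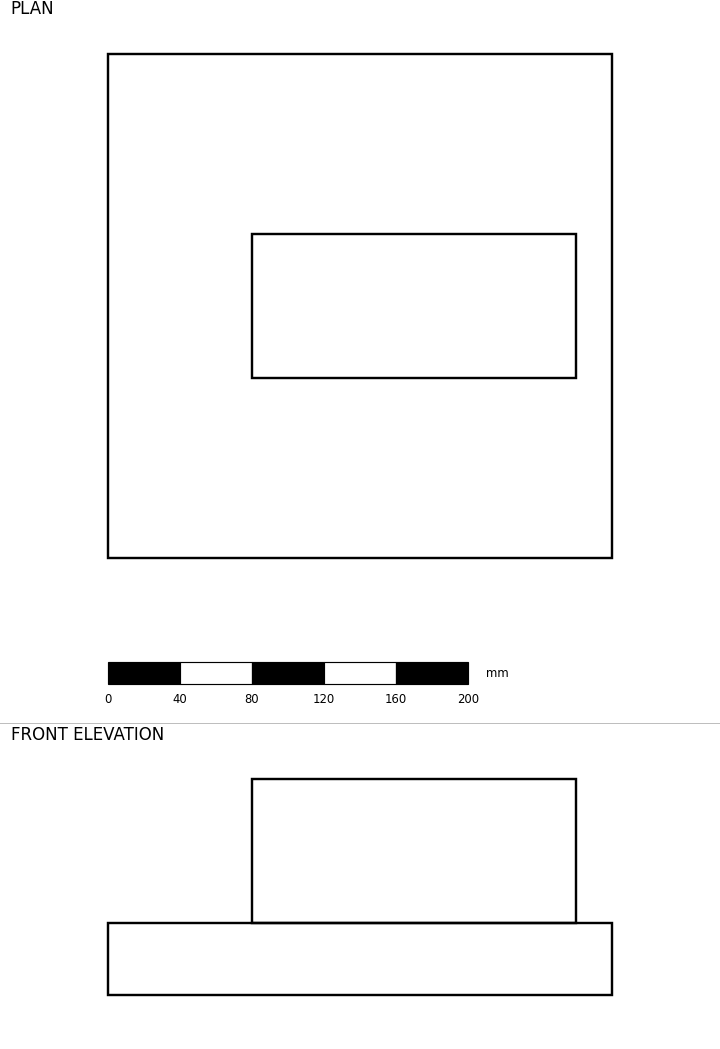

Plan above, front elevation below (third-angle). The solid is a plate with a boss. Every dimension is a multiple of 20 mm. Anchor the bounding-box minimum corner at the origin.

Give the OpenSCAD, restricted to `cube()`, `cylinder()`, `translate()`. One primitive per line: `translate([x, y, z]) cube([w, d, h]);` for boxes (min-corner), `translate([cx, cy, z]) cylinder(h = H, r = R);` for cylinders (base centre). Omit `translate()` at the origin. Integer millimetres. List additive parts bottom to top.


cube([280, 280, 40]);
translate([80, 100, 40]) cube([180, 80, 80]);


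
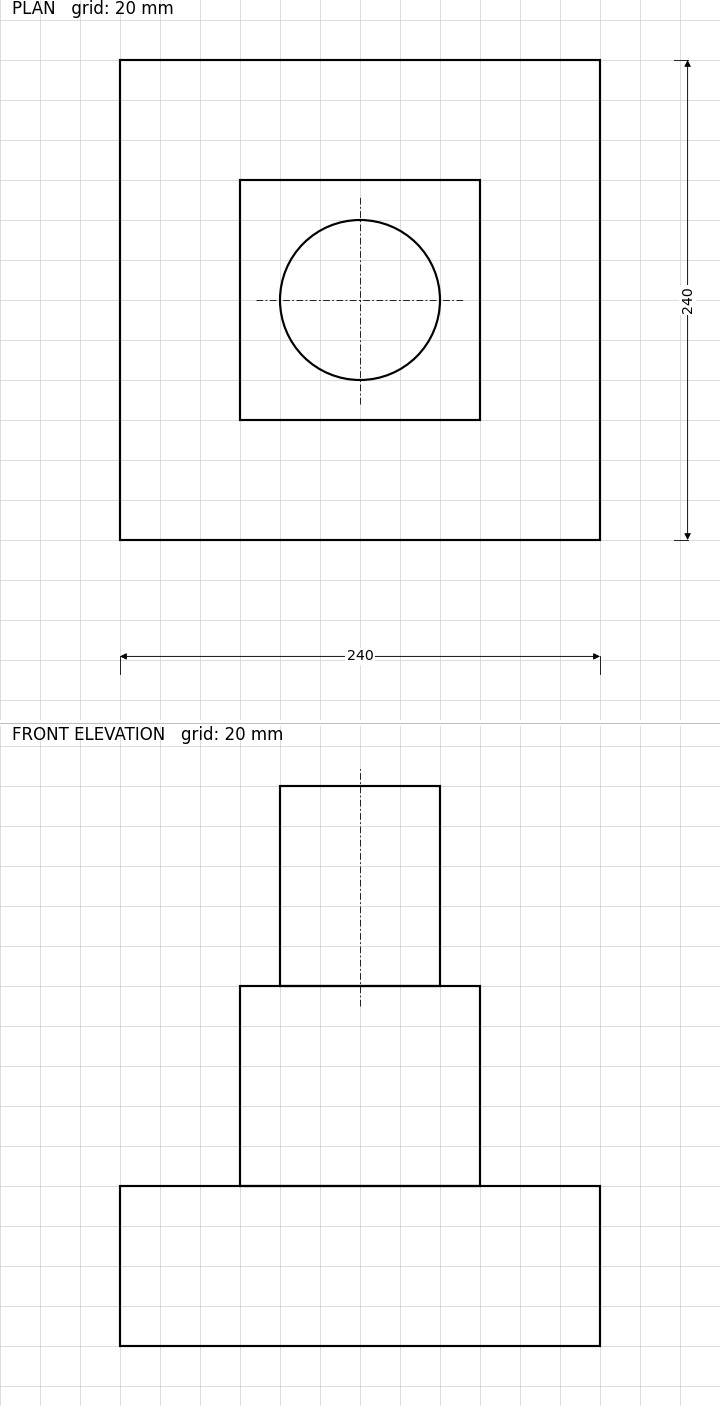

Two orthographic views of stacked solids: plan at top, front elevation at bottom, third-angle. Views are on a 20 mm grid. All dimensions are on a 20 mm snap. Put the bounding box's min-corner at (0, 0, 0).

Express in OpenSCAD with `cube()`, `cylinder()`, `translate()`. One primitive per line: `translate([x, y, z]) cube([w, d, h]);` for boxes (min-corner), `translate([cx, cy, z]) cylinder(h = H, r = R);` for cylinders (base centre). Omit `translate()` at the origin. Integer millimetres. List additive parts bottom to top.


cube([240, 240, 80]);
translate([60, 60, 80]) cube([120, 120, 100]);
translate([120, 120, 180]) cylinder(h = 100, r = 40);


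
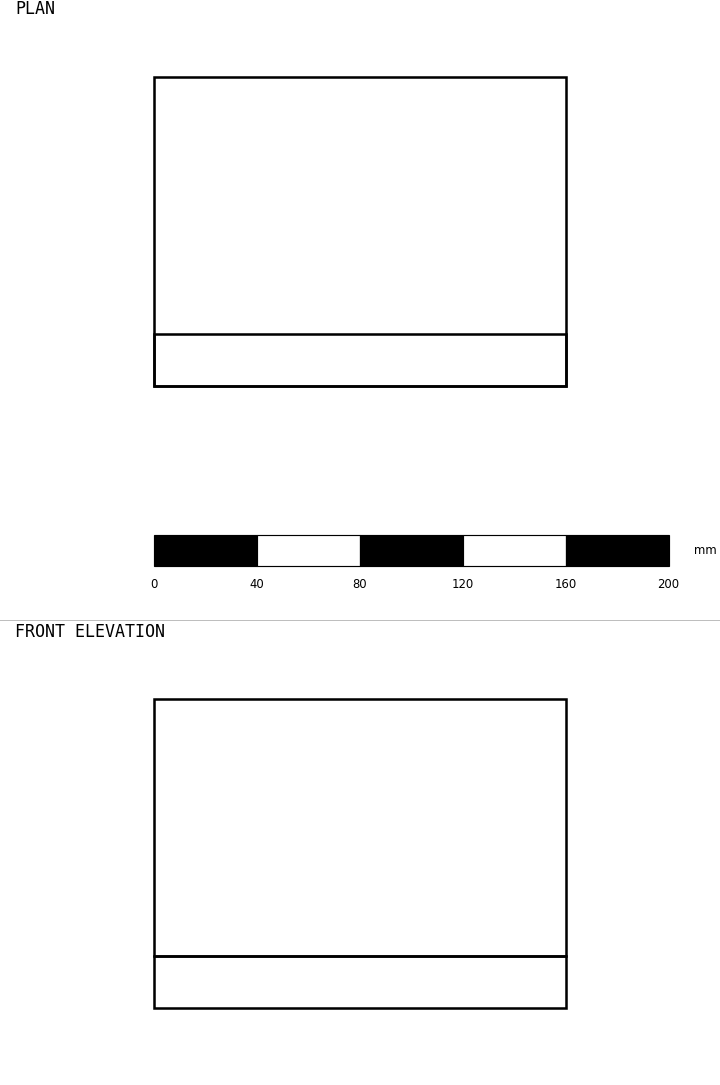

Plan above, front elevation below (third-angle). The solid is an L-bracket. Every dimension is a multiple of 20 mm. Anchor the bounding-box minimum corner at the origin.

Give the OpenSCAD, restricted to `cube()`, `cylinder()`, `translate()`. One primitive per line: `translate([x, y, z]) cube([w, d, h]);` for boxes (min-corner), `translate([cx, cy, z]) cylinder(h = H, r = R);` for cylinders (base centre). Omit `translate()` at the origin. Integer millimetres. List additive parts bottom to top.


cube([160, 120, 20]);
translate([0, 0, 20]) cube([160, 20, 100]);
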